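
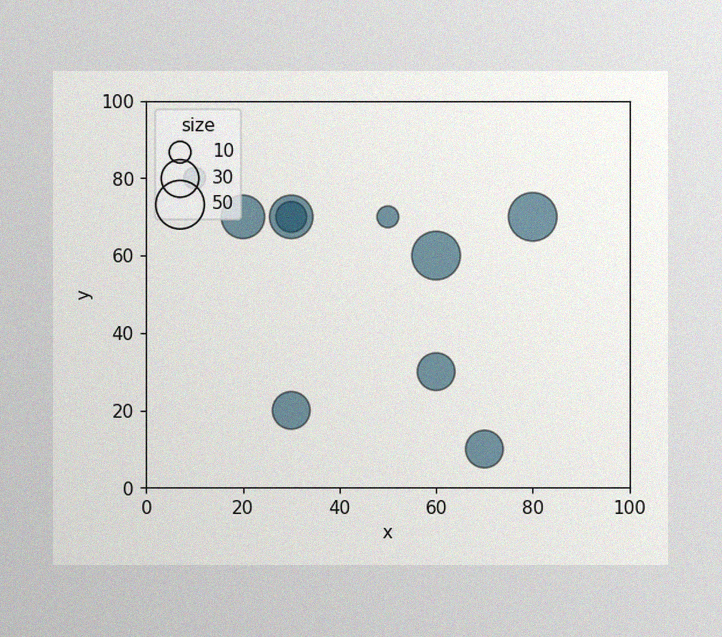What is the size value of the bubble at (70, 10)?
30

The image has some photo noise and uneven lighting. Matching the bubble at (70, 10) against the size legend gives 30.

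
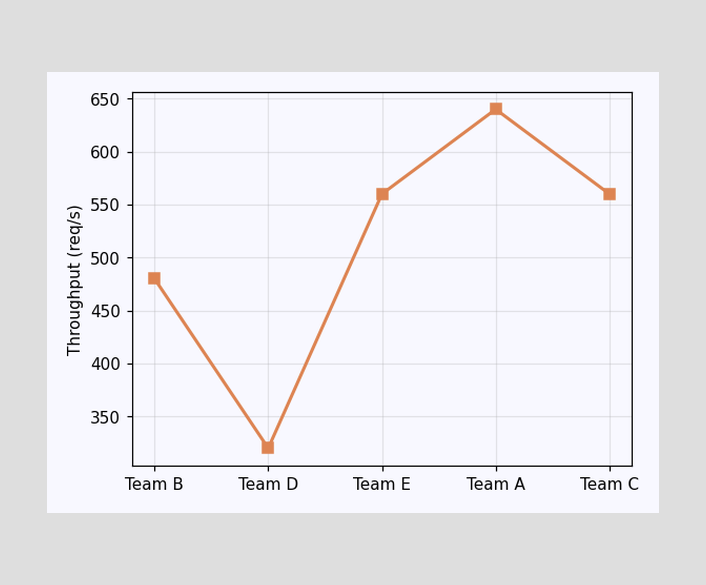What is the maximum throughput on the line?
640req/s

The highest point is at Team A, and reading across to the y-axis gives 640req/s.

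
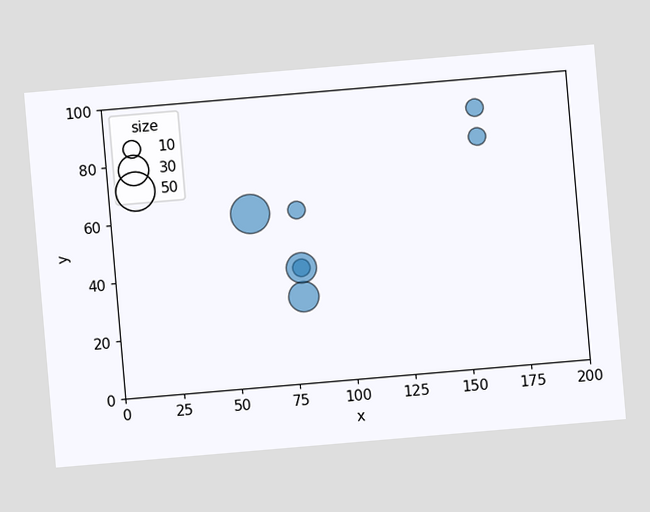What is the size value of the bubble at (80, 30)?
30

The chart is tilted about 5° counter-clockwise. Matching the bubble at (80, 30) against the size legend gives 30.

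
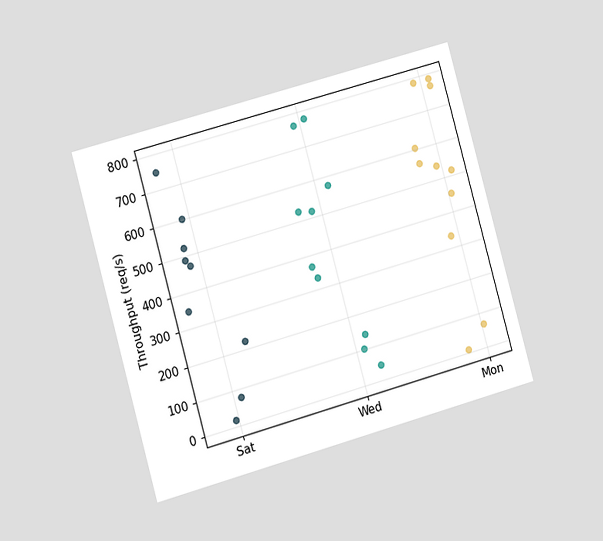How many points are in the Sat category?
The chart is tilted about 16° counter-clockwise and viewed at a slight angle. Counting the markers in the Sat column gives 9.

9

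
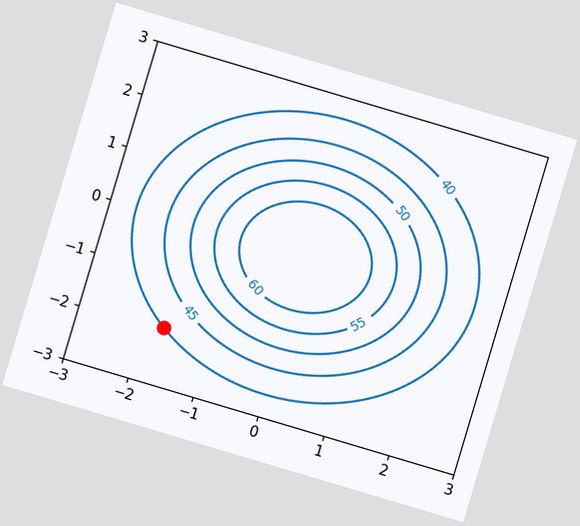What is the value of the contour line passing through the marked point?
The chart is tilted about 17° clockwise. The marked point sits on the contour labelled 40.

40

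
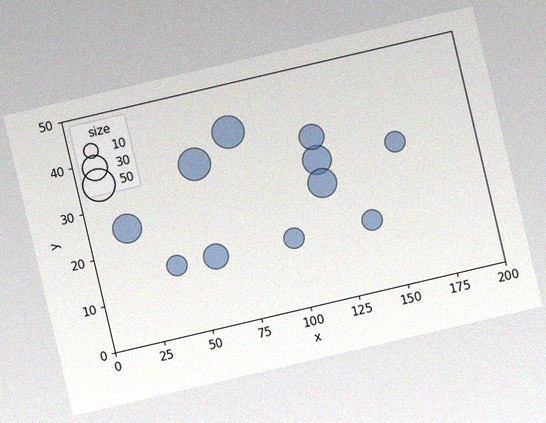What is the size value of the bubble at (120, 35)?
30

The chart is tilted about 13° counter-clockwise, with some photo noise. Matching the bubble at (120, 35) against the size legend gives 30.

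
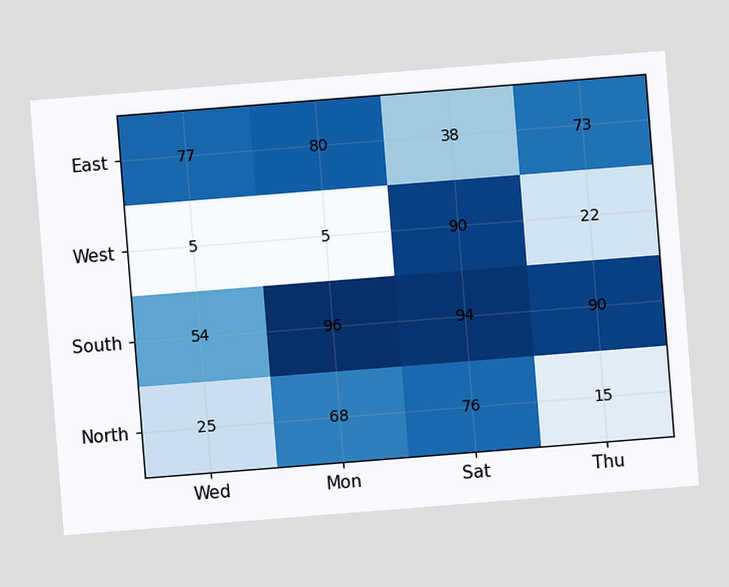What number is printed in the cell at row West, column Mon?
The chart is tilted about 4° counter-clockwise. The (West, Mon) cell reads 5.

5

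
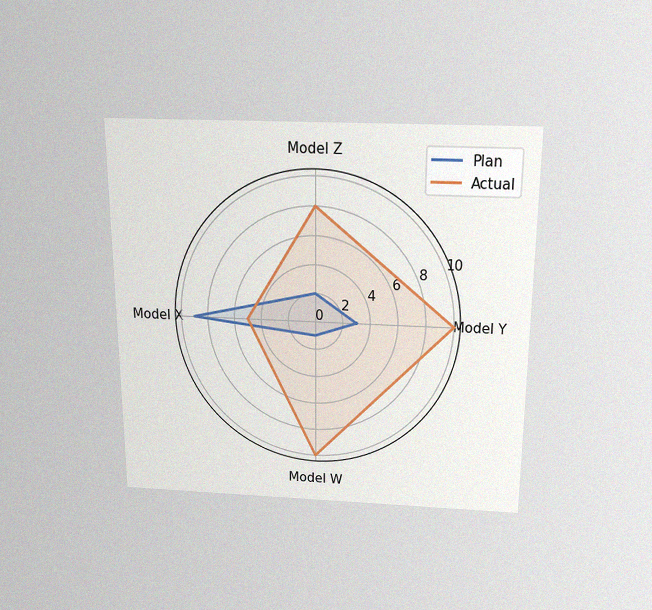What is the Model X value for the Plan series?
9

The chart is viewed slightly from above, with some photo noise. On the Model X axis, Plan reaches 9.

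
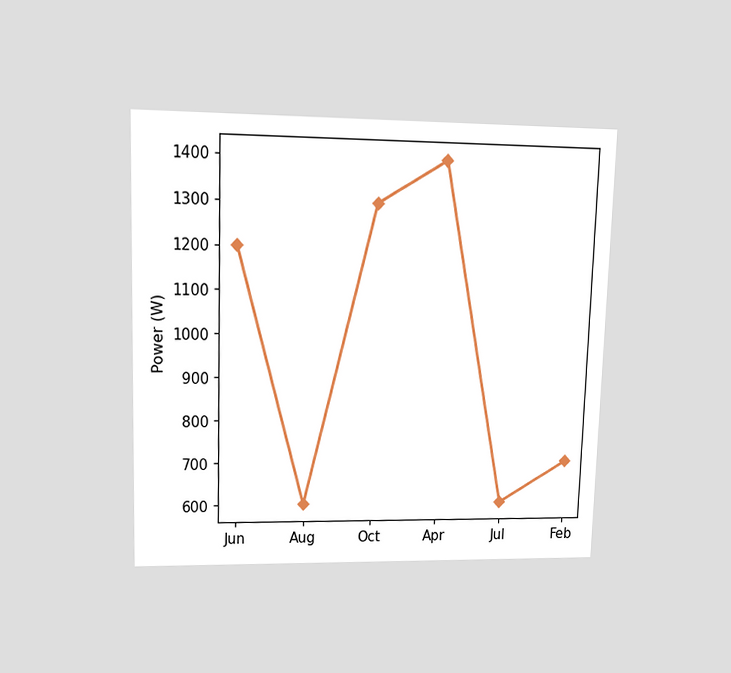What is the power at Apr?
1400W

The chart is viewed at a slight angle. At Apr, the line is at 1400W.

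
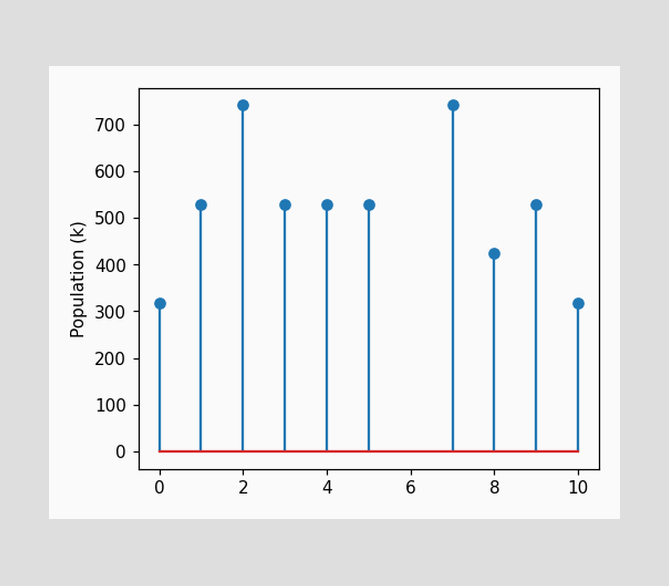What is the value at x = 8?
424k

The stem at x=8 reaches 424k.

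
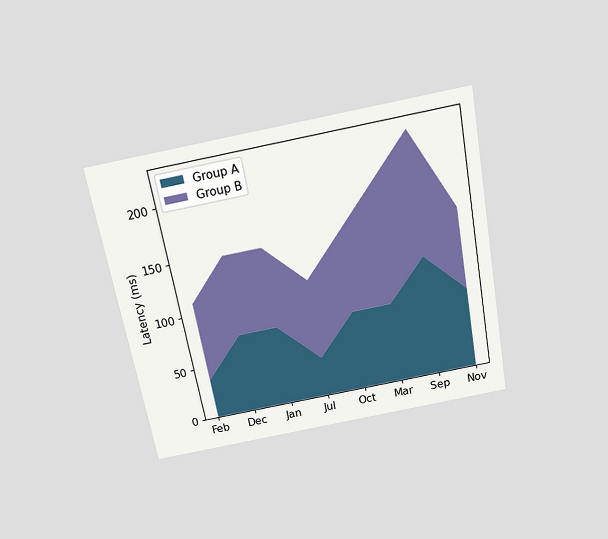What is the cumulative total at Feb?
111ms

The chart is tilted about 10° counter-clockwise and viewed slightly from above. The stacked total at Feb reaches 111ms.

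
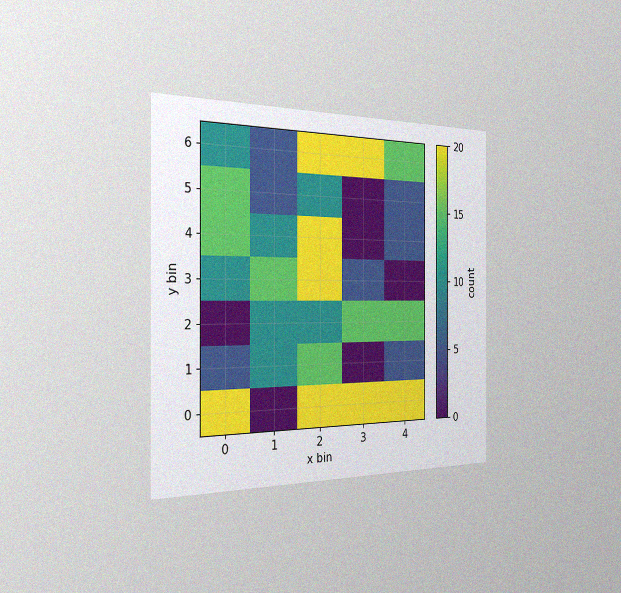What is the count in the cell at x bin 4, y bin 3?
0

The chart is viewed slightly from the left, with some photo noise. Matching the cell (4, 3) against the colorbar gives 0.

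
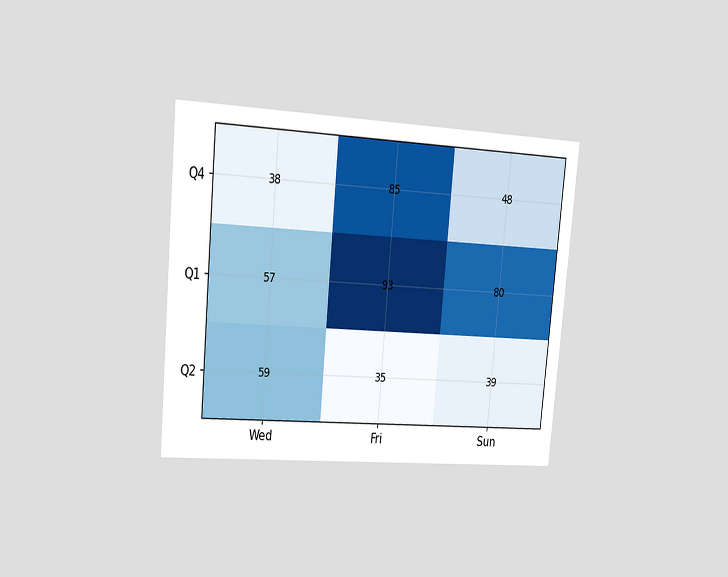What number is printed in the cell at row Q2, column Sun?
The chart is tilted about 5° clockwise and viewed slightly from the left. The (Q2, Sun) cell reads 39.

39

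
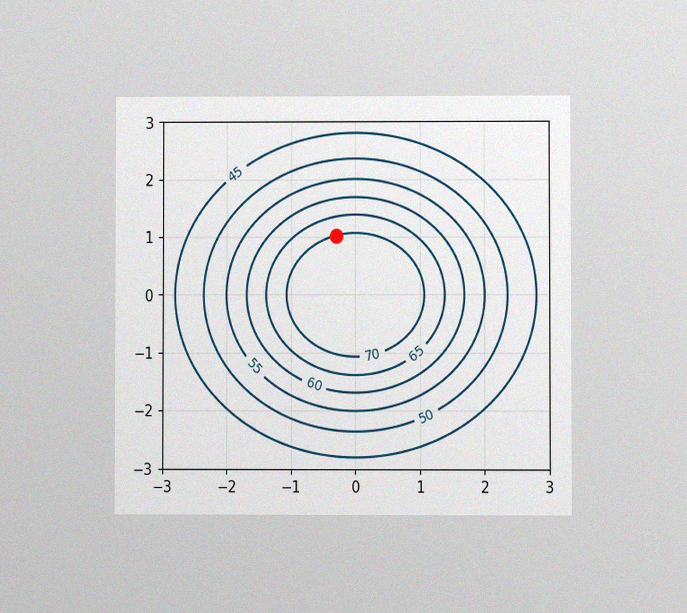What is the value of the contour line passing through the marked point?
70

The chart is viewed at a slight angle, with some photo noise. The marked point sits on the contour labelled 70.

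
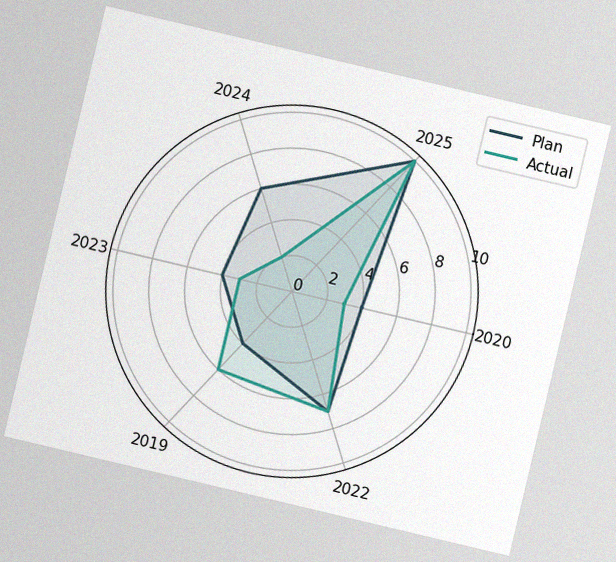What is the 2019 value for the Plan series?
4

The chart is tilted about 13° clockwise, with some photo noise. On the 2019 axis, Plan reaches 4.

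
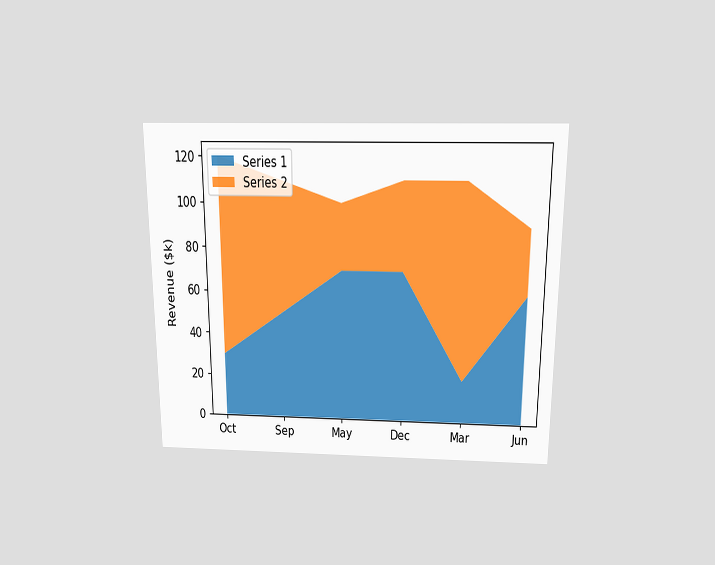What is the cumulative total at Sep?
$110k

The chart is viewed slightly from above. The stacked total at Sep reaches $110k.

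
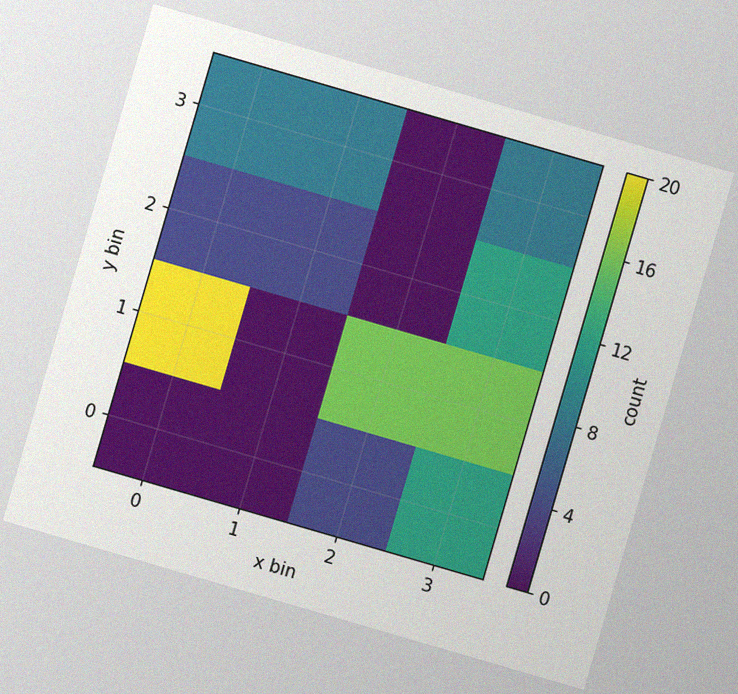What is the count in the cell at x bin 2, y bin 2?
0

The chart is tilted about 16° clockwise, with some photo noise. Matching the cell (2, 2) against the colorbar gives 0.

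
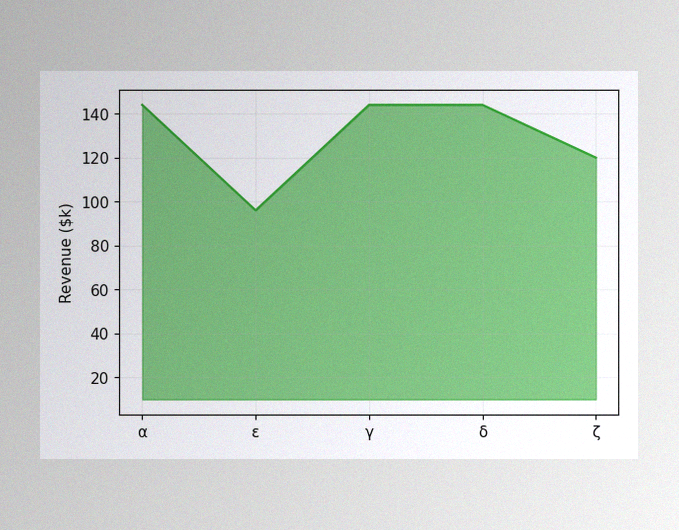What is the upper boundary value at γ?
$144k

The image has some photo noise and uneven lighting. At γ the upper boundary is at $144k.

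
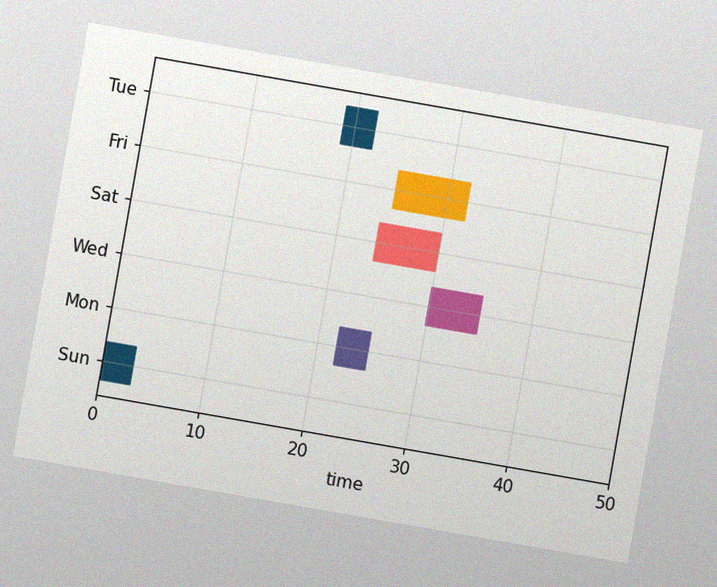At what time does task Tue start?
The chart is tilted about 10° clockwise, with some photo noise. The Tue bar begins at t=19.

19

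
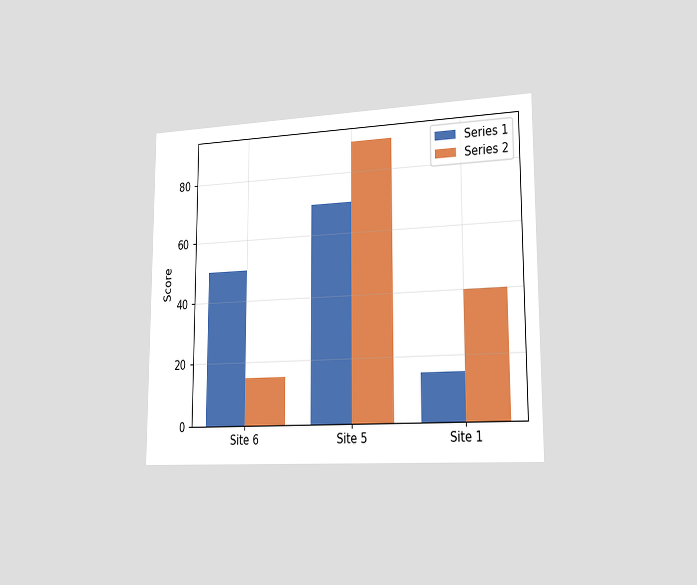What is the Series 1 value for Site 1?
The chart is viewed slightly from the right. The Series 1 bar at Site 1 reaches 15 on the y-axis.

15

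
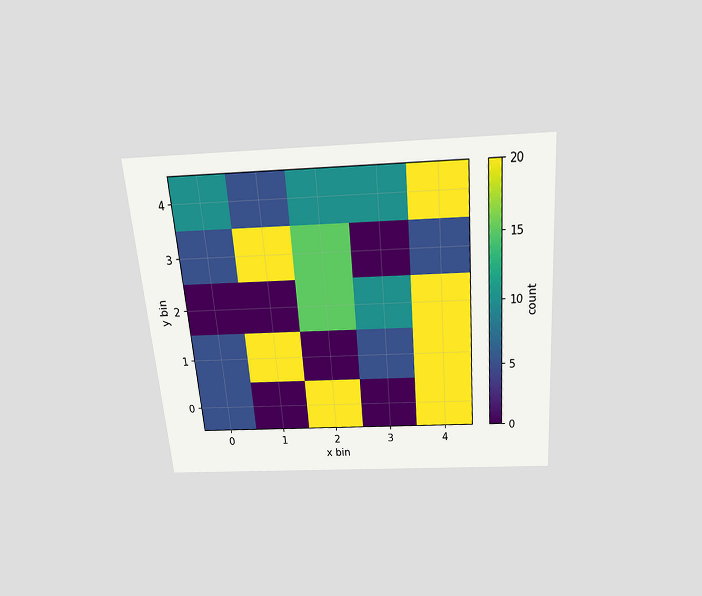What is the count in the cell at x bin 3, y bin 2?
The chart is tilted about 5° counter-clockwise and viewed slightly from above. Matching the cell (3, 2) against the colorbar gives 10.

10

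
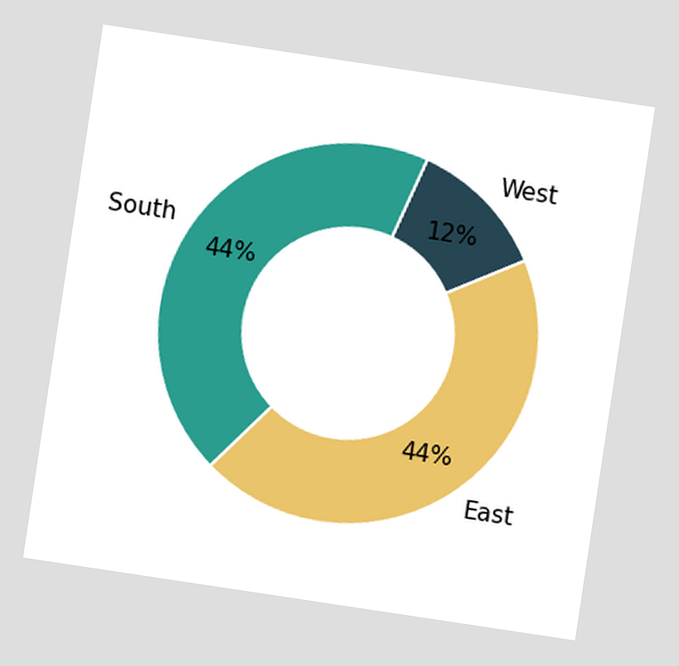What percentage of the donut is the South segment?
The chart is tilted about 9° clockwise. The South segment takes up 44% of the ring.

44%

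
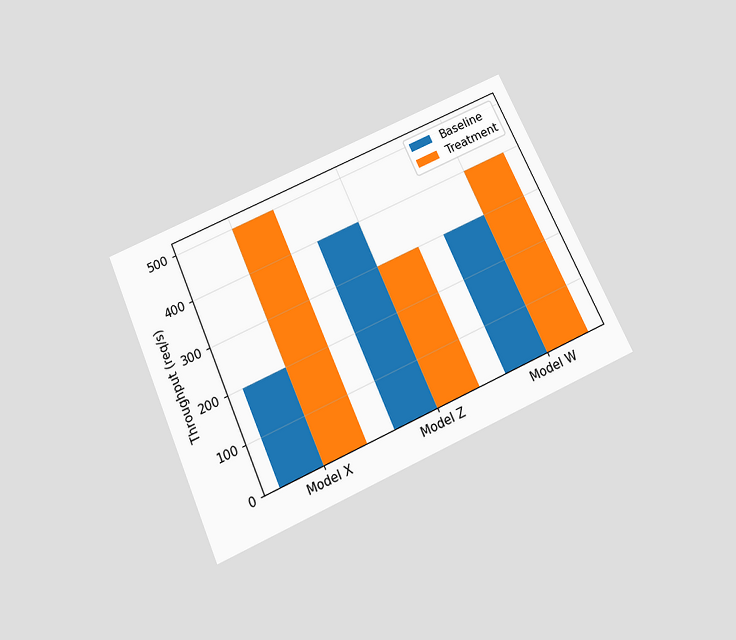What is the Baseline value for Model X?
The chart is tilted about 24° counter-clockwise and viewed slightly from below. The Baseline bar at Model X reaches 200req/s on the y-axis.

200req/s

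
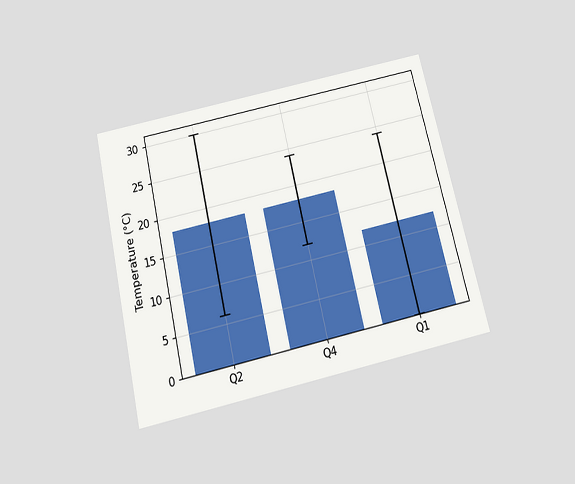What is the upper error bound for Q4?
The chart is tilted about 13° counter-clockwise and viewed slightly from below. The Q4 bar's upper whisker reaches 24°C.

24°C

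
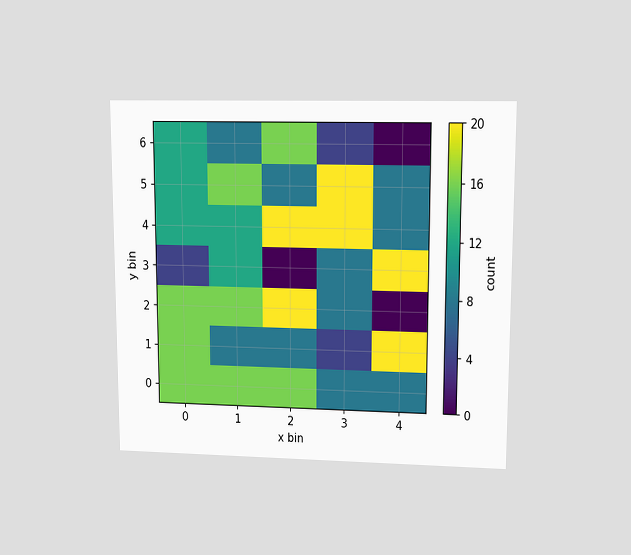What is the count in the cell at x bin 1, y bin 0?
16

The chart is viewed at a slight angle. Matching the cell (1, 0) against the colorbar gives 16.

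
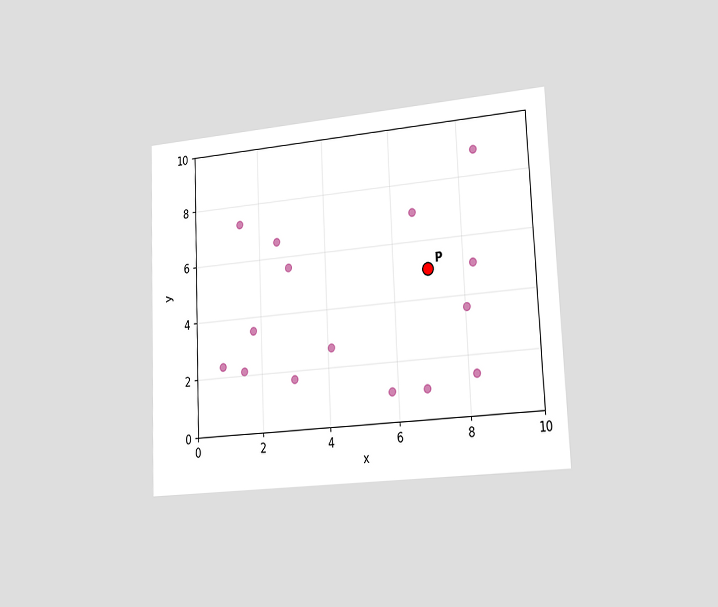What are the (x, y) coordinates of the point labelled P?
The chart is tilted about 3° counter-clockwise and viewed slightly from the right. Following the gridlines from P to each axis, P sits at (7, 5).

(7, 5)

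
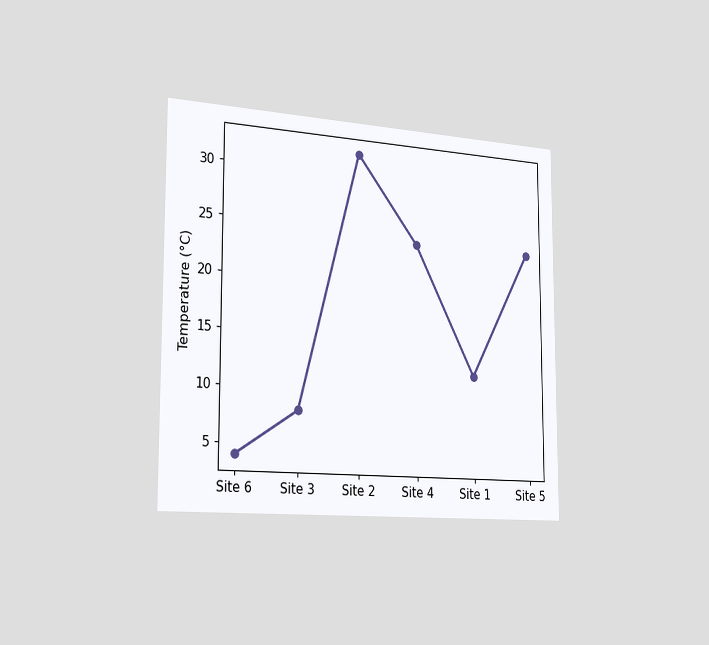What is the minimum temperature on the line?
The chart is viewed slightly from the left. The lowest point is at Site 6, and reading across to the y-axis gives 4°C.

4°C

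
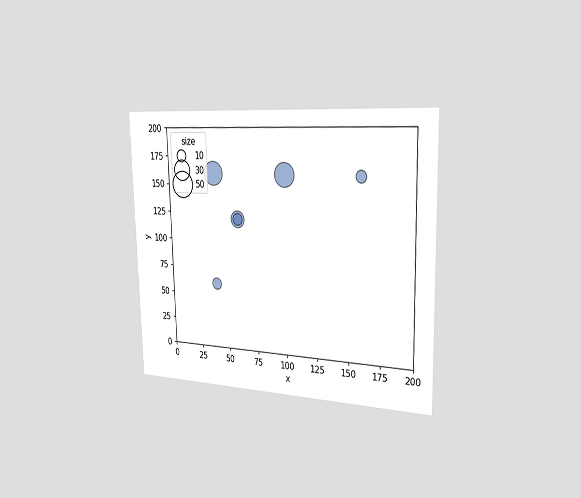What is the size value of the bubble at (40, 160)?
The chart is viewed slightly from the right. Matching the bubble at (40, 160) against the size legend gives 40.

40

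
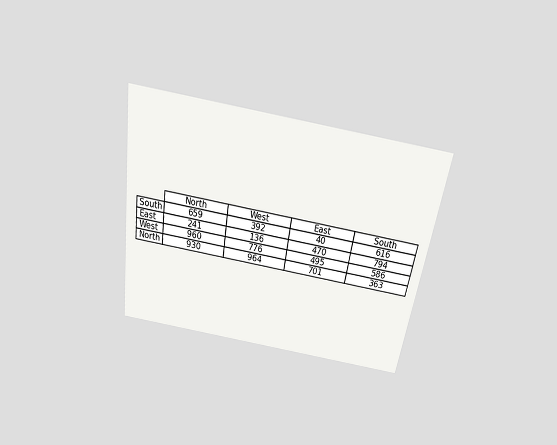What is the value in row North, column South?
363

The chart is tilted about 9° clockwise and viewed slightly from above. The (North, South) cell reads 363.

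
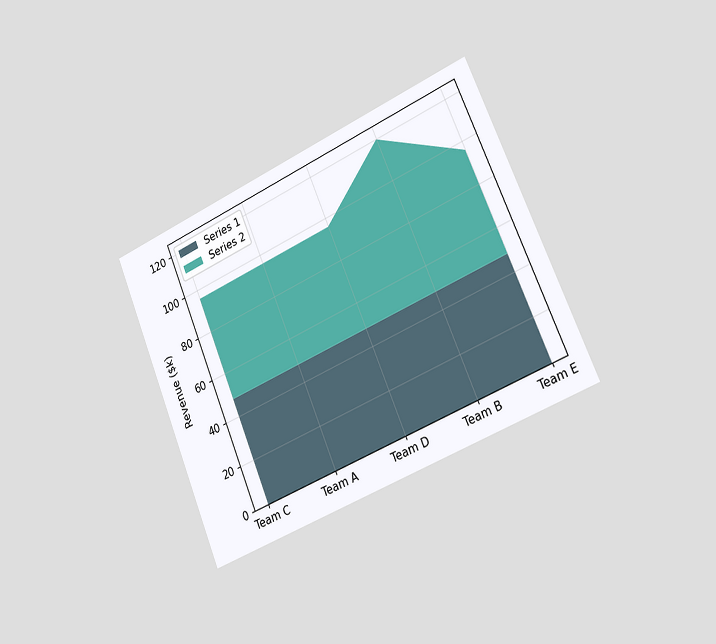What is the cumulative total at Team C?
The chart is tilted about 23° counter-clockwise and viewed slightly from the right. The stacked total at Team C reaches $96k.

$96k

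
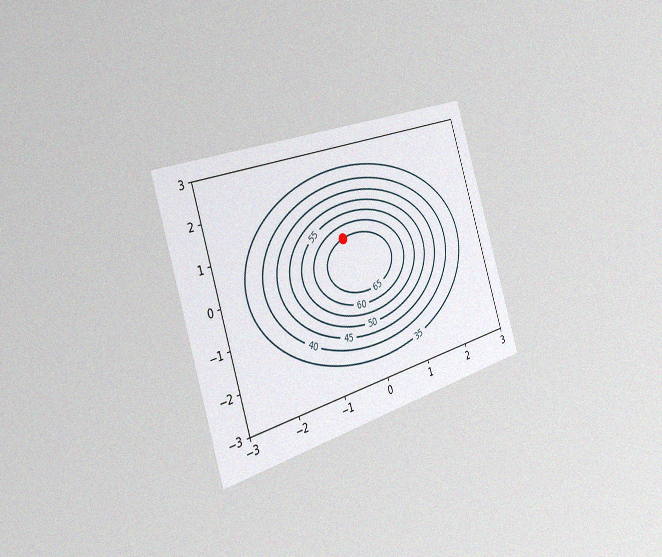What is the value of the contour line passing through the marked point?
The chart is tilted about 18° counter-clockwise and viewed slightly from the left, with some photo noise. The marked point sits on the contour labelled 65.

65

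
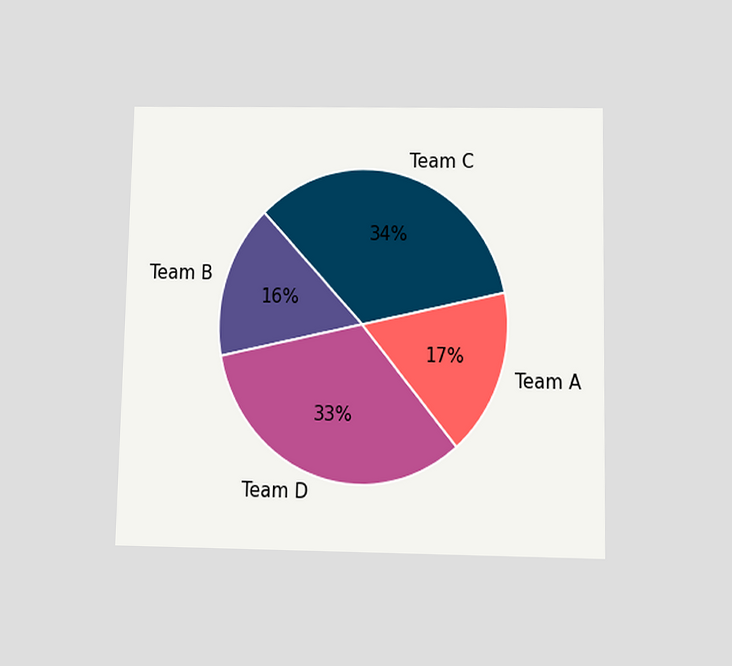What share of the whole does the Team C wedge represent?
34%

The chart is viewed slightly from below. The Team C slice takes up 34% of the pie.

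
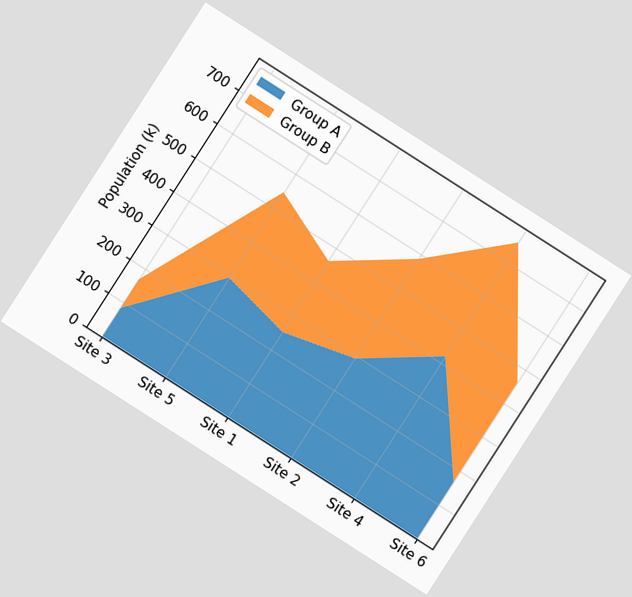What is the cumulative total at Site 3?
The chart is tilted about 33° clockwise. The stacked total at Site 3 reaches 168k.

168k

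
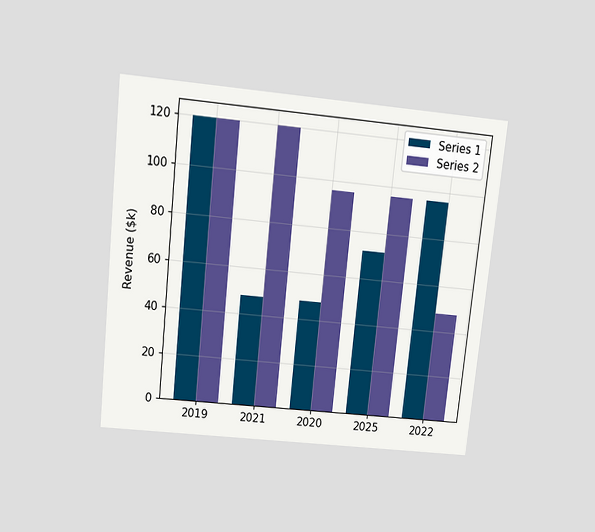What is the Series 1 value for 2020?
The chart is tilted about 6° clockwise and viewed slightly from above. The Series 1 bar at 2020 reaches $48k on the y-axis.

$48k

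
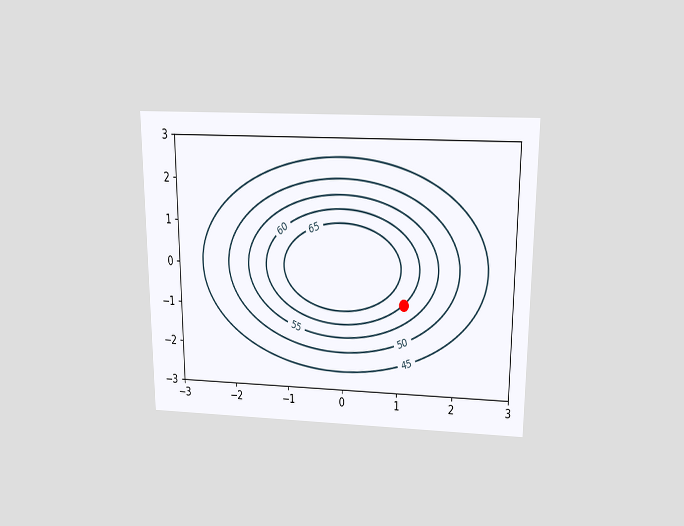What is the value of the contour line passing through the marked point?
60

The chart is viewed slightly from above. The marked point sits on the contour labelled 60.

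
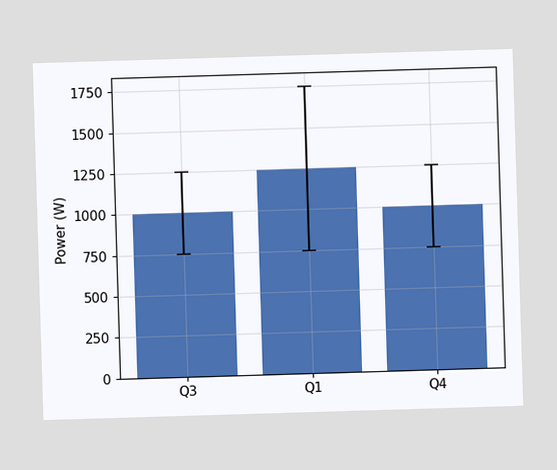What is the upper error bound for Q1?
The Q1 bar's upper whisker reaches 1750W.

1750W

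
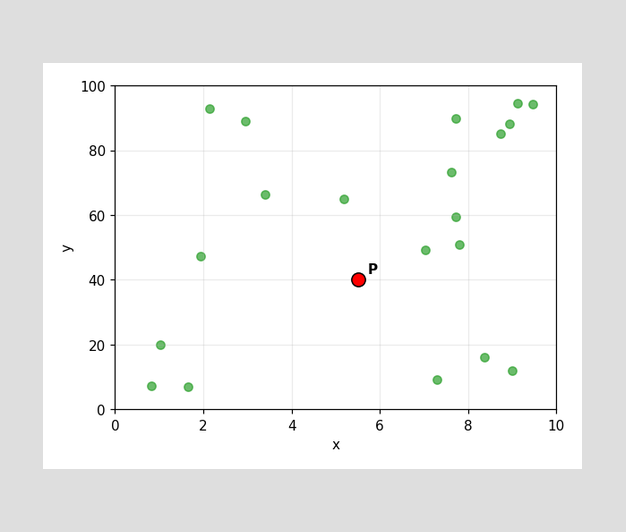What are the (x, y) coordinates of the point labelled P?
Following the gridlines from P to each axis, P sits at (5.5, 40).

(5.5, 40)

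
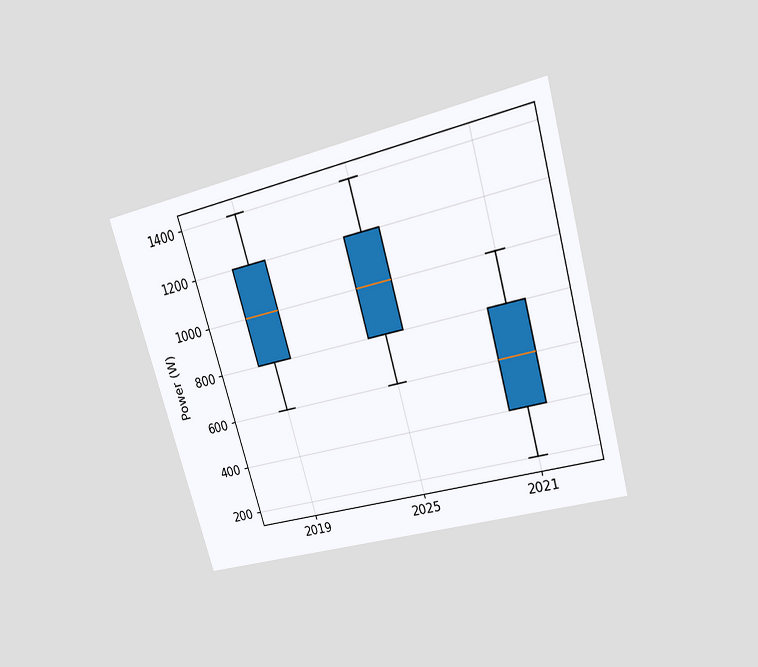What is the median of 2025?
1000W

The chart is tilted about 16° counter-clockwise and viewed at a slight angle. The median line in the 2025 box sits at 1000W.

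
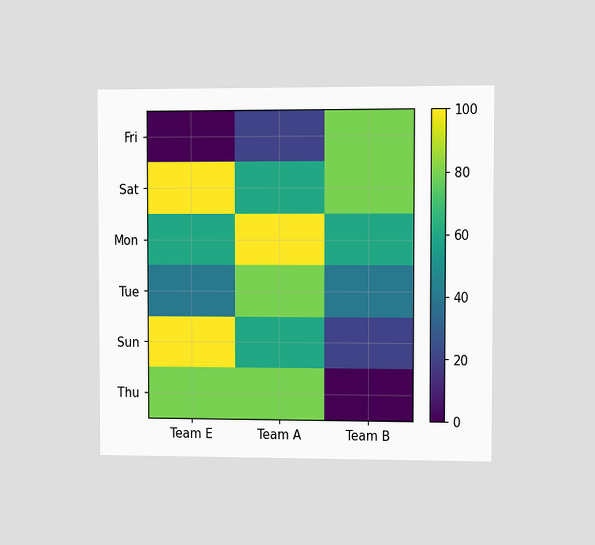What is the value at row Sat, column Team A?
60

The chart is viewed at a slight angle. Matching cell (Sat, Team A) against the colorbar gives 60.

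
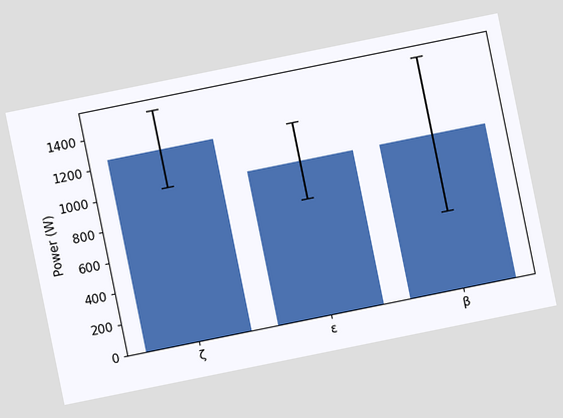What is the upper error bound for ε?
The chart is tilted about 11° counter-clockwise. The ε bar's upper whisker reaches 1250W.

1250W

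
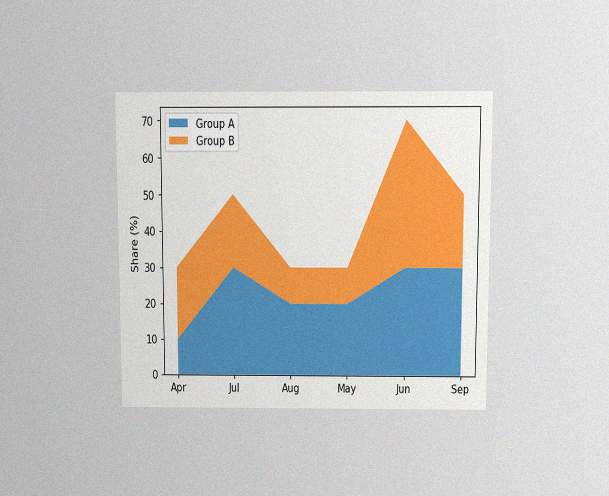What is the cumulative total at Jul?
The chart is viewed slightly from above, with some photo noise. The stacked total at Jul reaches 50%.

50%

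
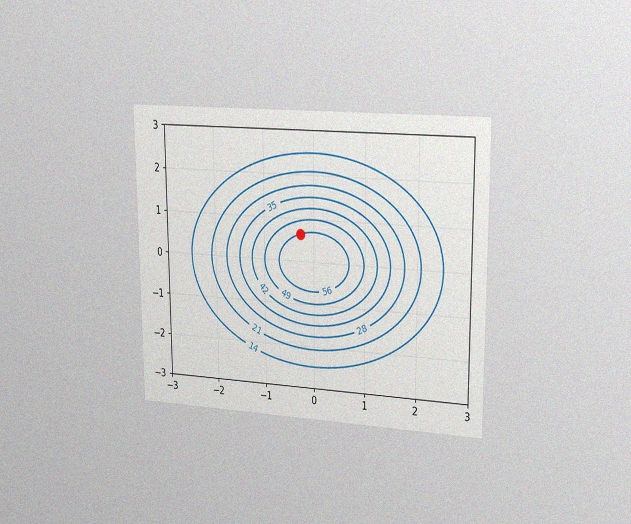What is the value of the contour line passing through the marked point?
The chart is viewed slightly from the right, with some photo noise. The marked point sits on the contour labelled 56.

56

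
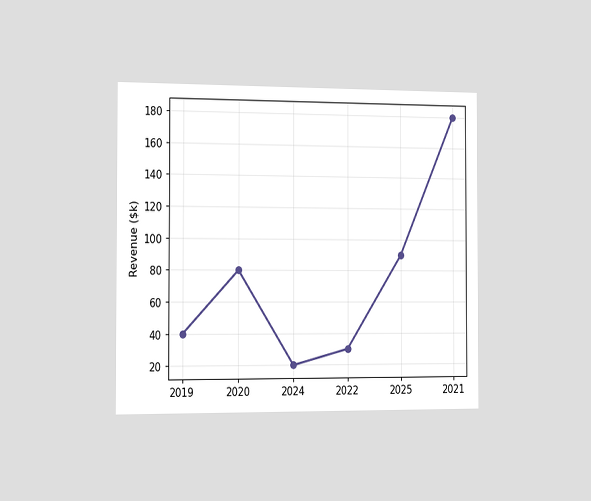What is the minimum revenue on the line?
The chart is viewed slightly from the left. The lowest point is at 2024, and reading across to the y-axis gives $20k.

$20k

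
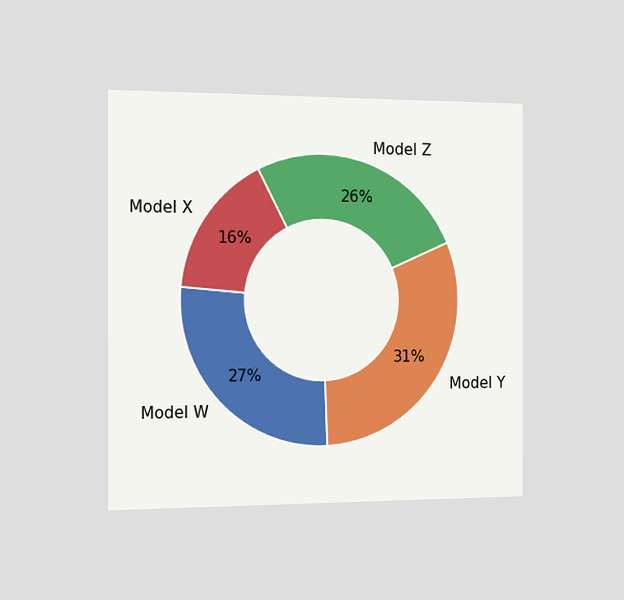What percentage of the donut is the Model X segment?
The chart is viewed slightly from the left. The Model X segment takes up 16% of the ring.

16%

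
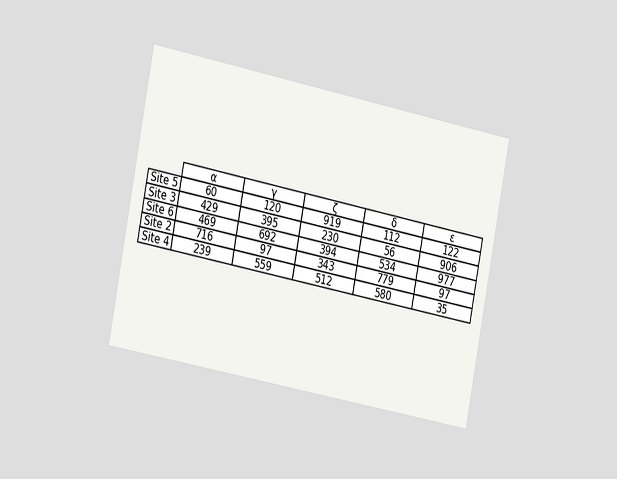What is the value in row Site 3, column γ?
The chart is tilted about 11° clockwise and viewed slightly from the left. The (Site 3, γ) cell reads 395.

395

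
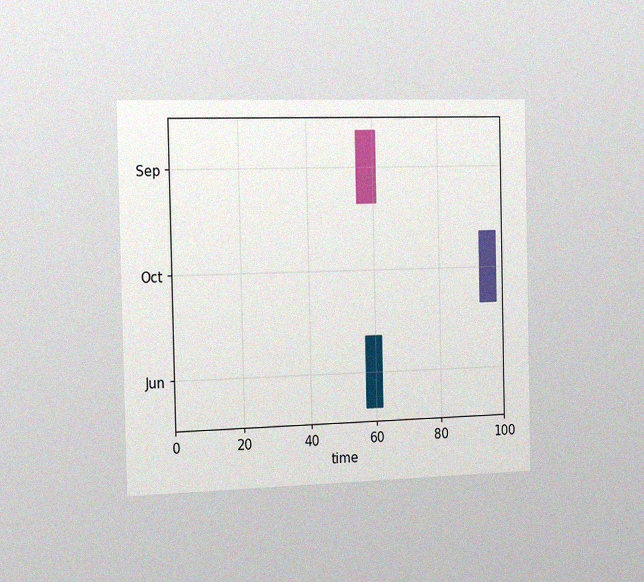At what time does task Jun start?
57

The chart is viewed slightly from the left, with some photo noise. The Jun bar begins at t=57.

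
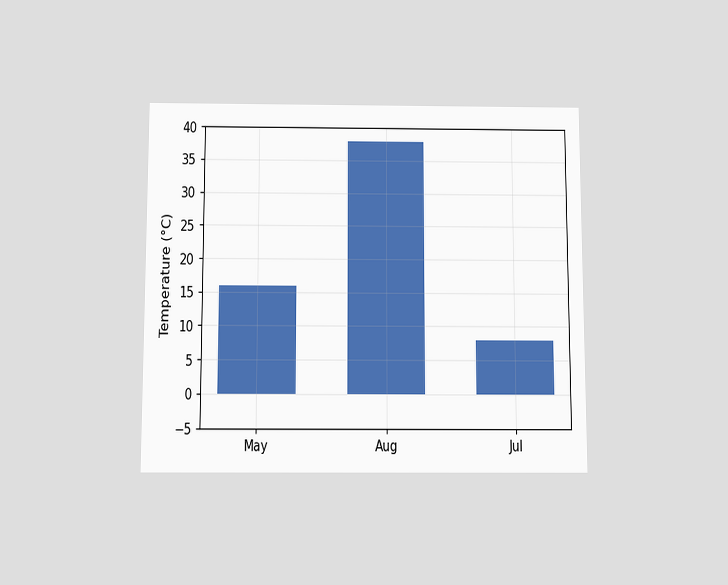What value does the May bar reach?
16°C

The chart is viewed slightly from below. Reading along the chart's y-axis, the May bar reaches 16°C.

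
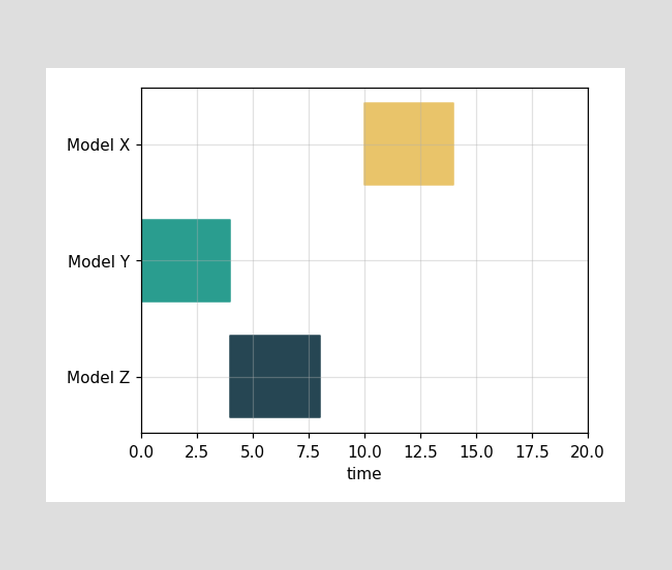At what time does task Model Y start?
0

The Model Y bar begins at t=0.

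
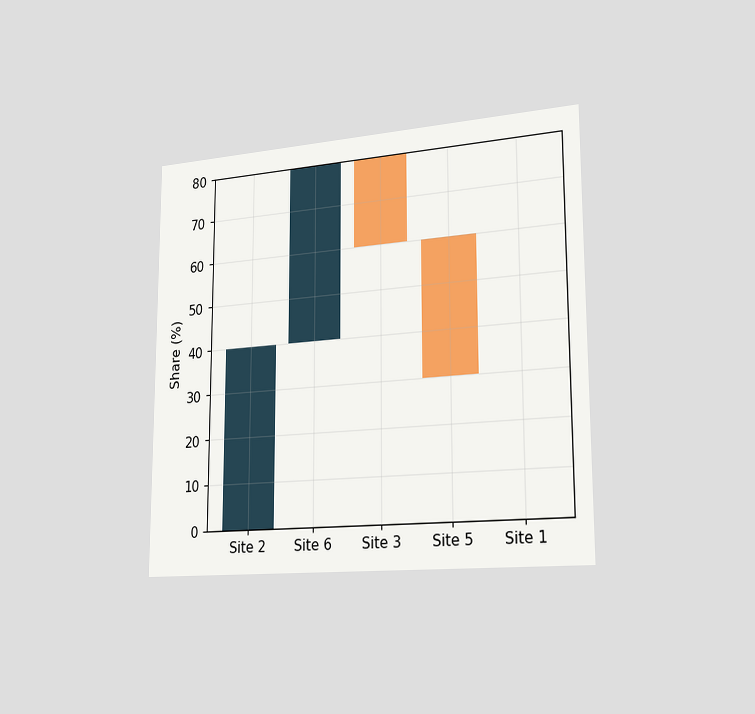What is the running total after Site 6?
80%

The chart is viewed slightly from the right. After Site 6 the running total reaches 80%.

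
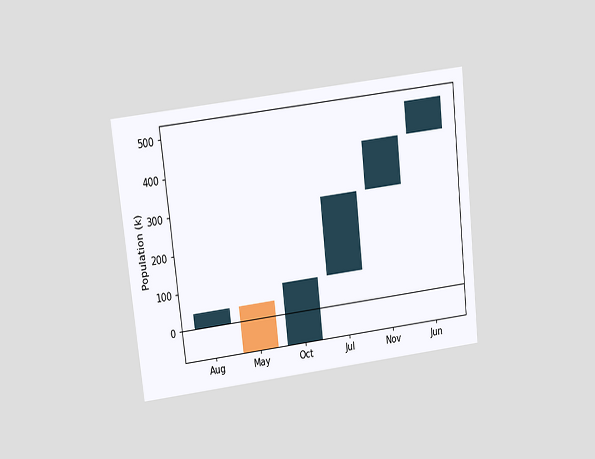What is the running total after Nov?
420k

The chart is tilted about 6° counter-clockwise and viewed slightly from above. After Nov the running total reaches 420k.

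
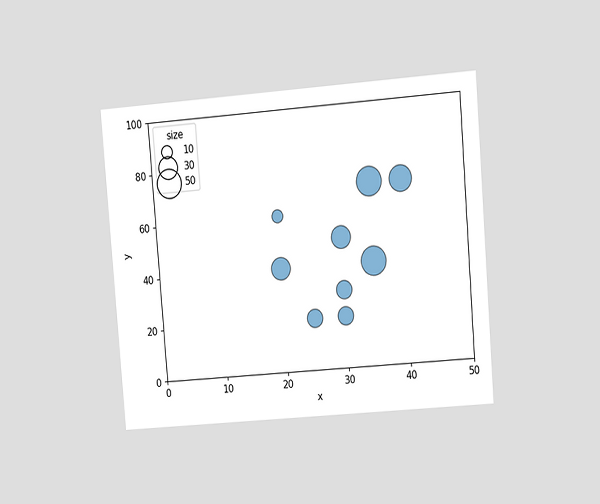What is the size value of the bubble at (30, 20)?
The chart is tilted about 5° counter-clockwise and viewed at a slight angle. Matching the bubble at (30, 20) against the size legend gives 20.

20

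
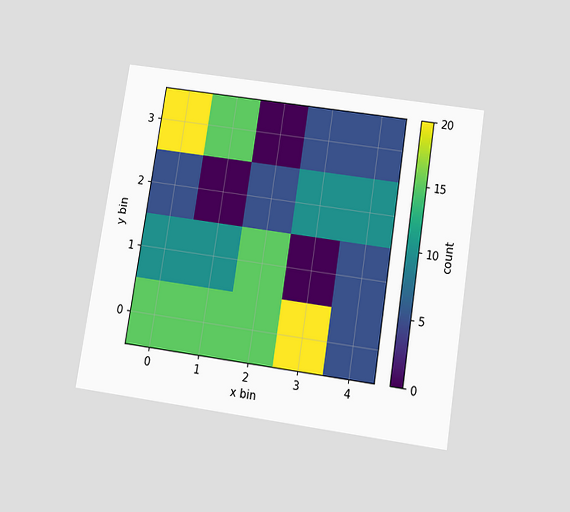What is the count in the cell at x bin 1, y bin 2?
0

The chart is tilted about 9° clockwise and viewed slightly from below. Matching the cell (1, 2) against the colorbar gives 0.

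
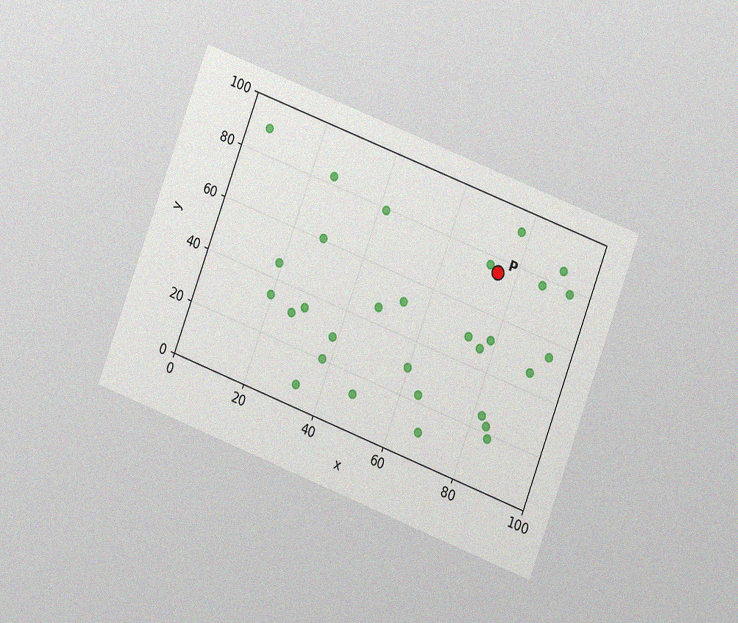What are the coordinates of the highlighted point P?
(75, 75)

The chart is tilted about 21° clockwise and viewed at a slight angle, with some photo noise. Following the gridlines from P to each axis, P sits at (75, 75).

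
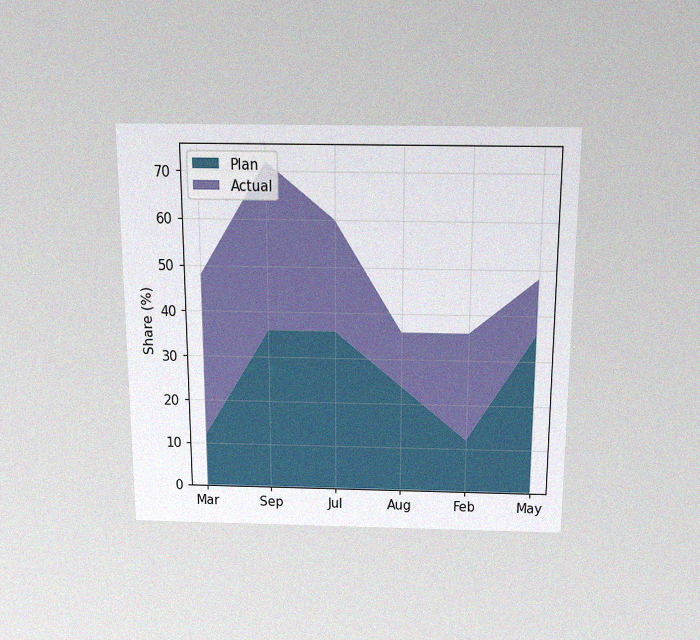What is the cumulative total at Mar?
48%

The chart is viewed slightly from above, with some photo noise. The stacked total at Mar reaches 48%.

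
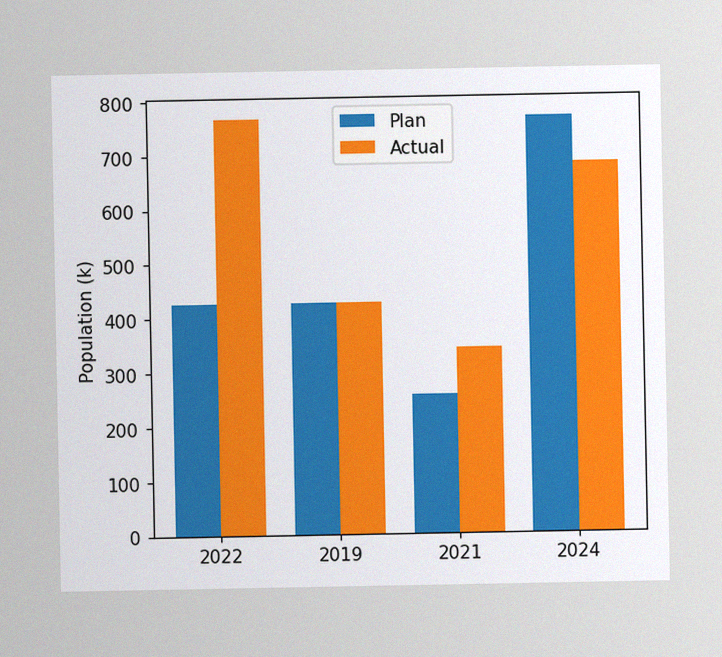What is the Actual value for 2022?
765k

The image has some photo noise and uneven lighting. The Actual bar at 2022 reaches 765k on the y-axis.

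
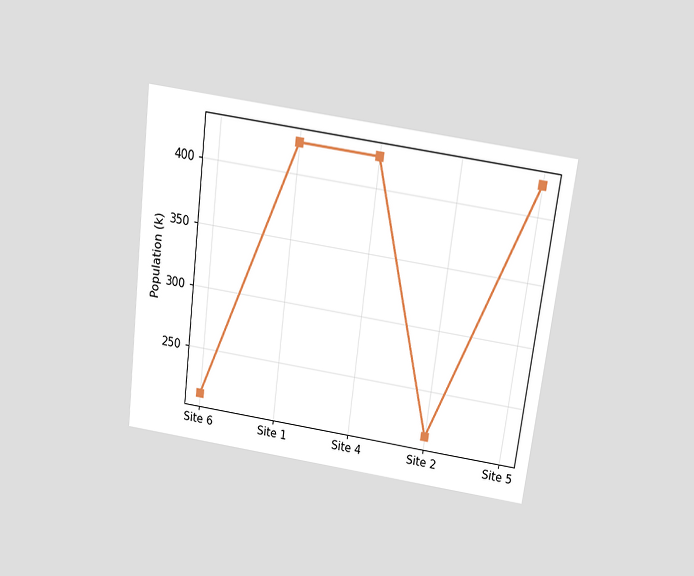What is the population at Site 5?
424k

The chart is tilted about 7° clockwise and viewed slightly from above. At Site 5, the line is at 424k.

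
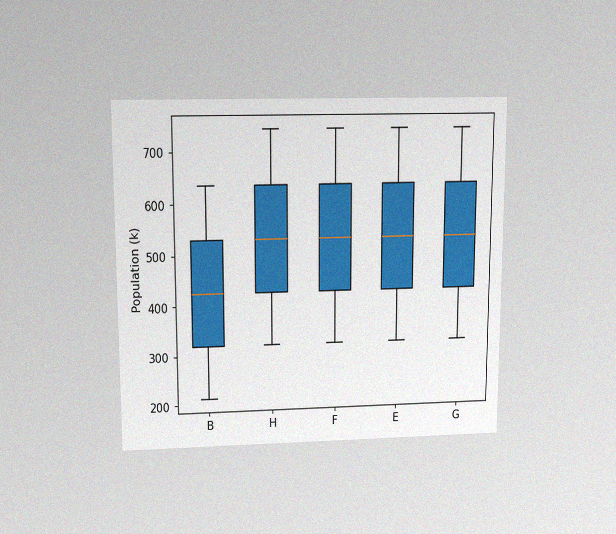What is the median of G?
530k

The chart is viewed slightly from above, with some photo noise. The median line in the G box sits at 530k.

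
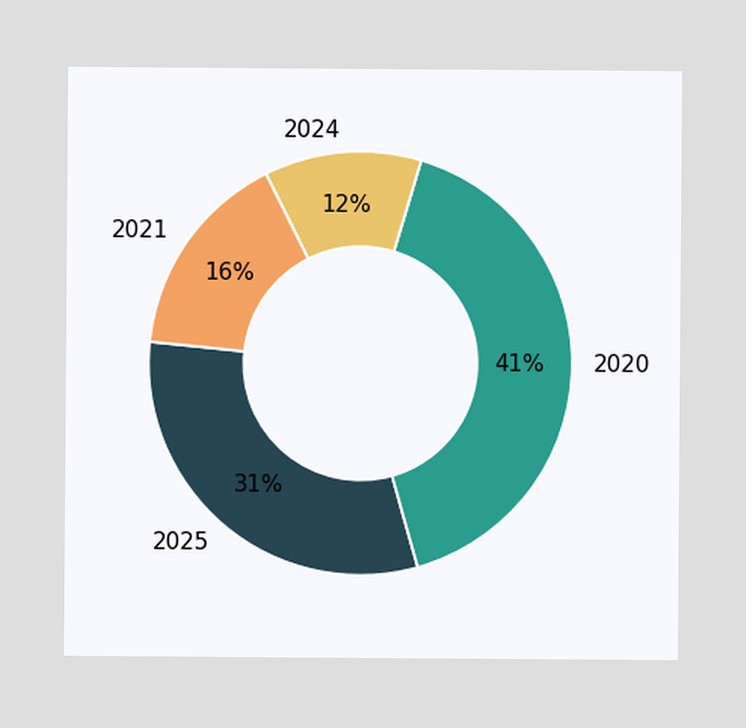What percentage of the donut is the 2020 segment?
41%

The 2020 segment takes up 41% of the ring.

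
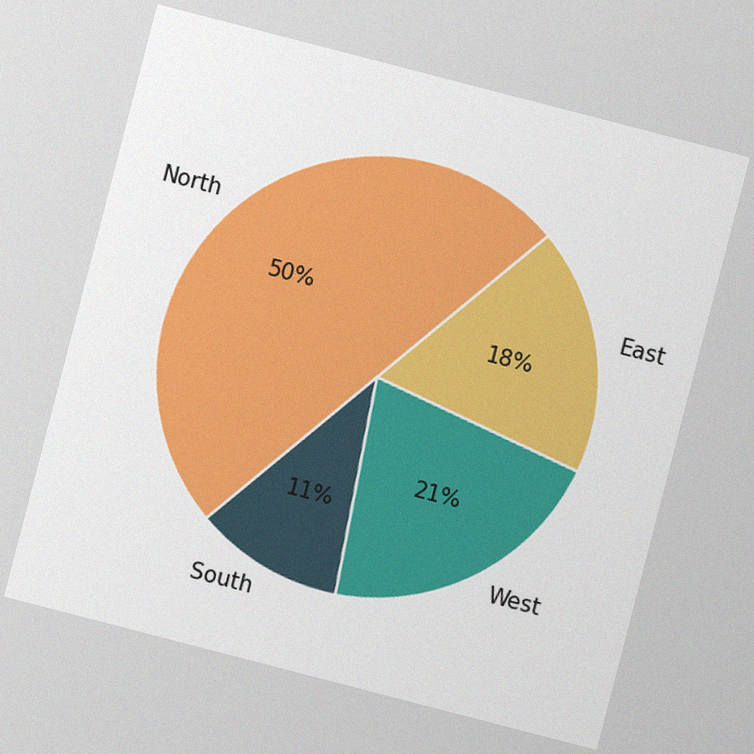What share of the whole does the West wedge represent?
21%

The chart is tilted about 15° clockwise, with some photo noise. The West slice takes up 21% of the pie.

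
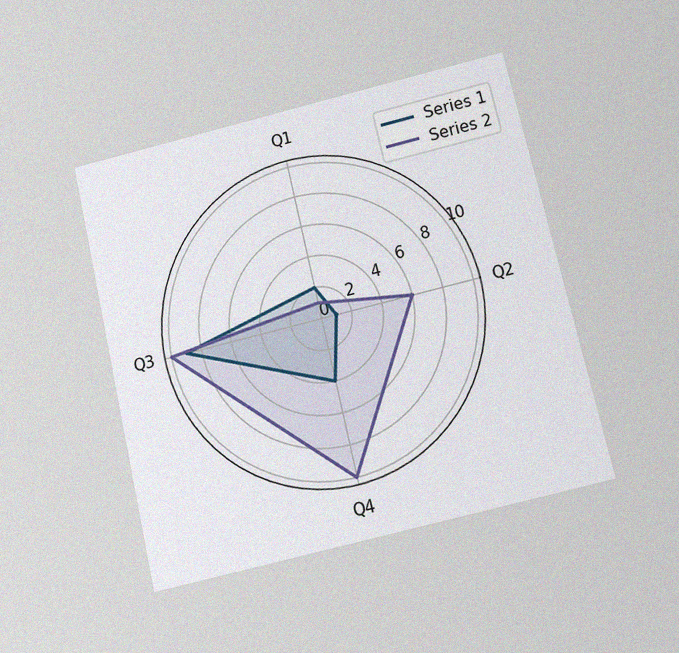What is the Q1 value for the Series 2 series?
1

The chart is tilted about 13° counter-clockwise and viewed slightly from below, with some photo noise. On the Q1 axis, Series 2 reaches 1.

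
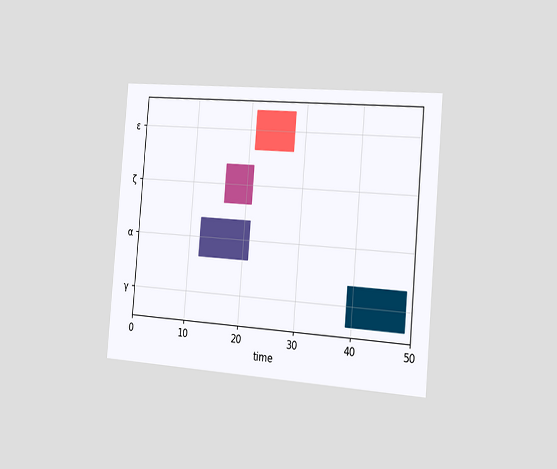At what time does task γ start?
39

The chart is tilted about 5° clockwise and viewed slightly from the right. The γ bar begins at t=39.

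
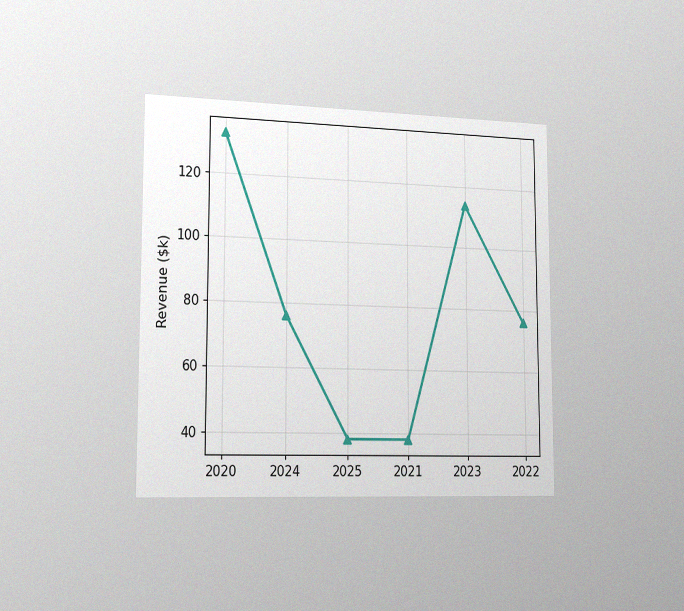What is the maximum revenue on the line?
The chart is viewed slightly from the left, with some photo noise. The highest point is at 2020, and reading across to the y-axis gives $133k.

$133k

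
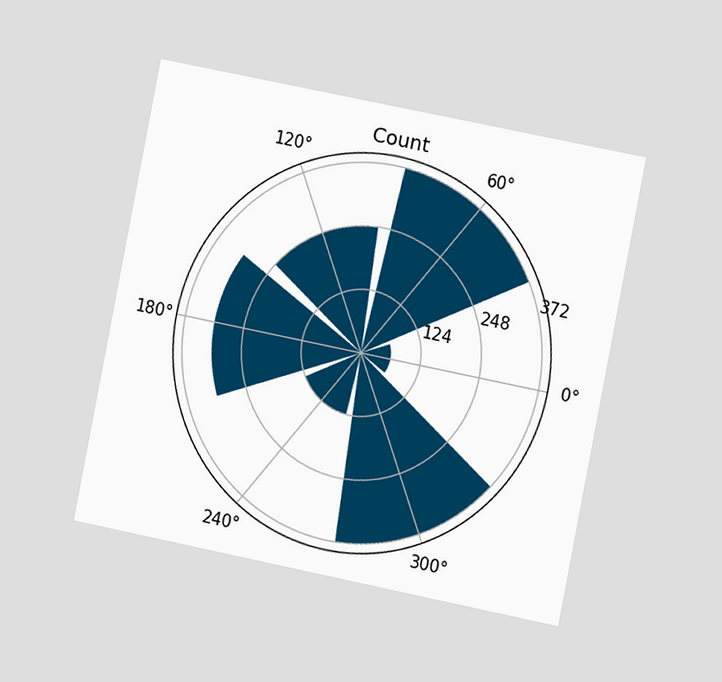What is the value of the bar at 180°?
310

The chart is tilted about 11° clockwise and viewed slightly from the right. The bar at 180° reaches 310 on the radial axis.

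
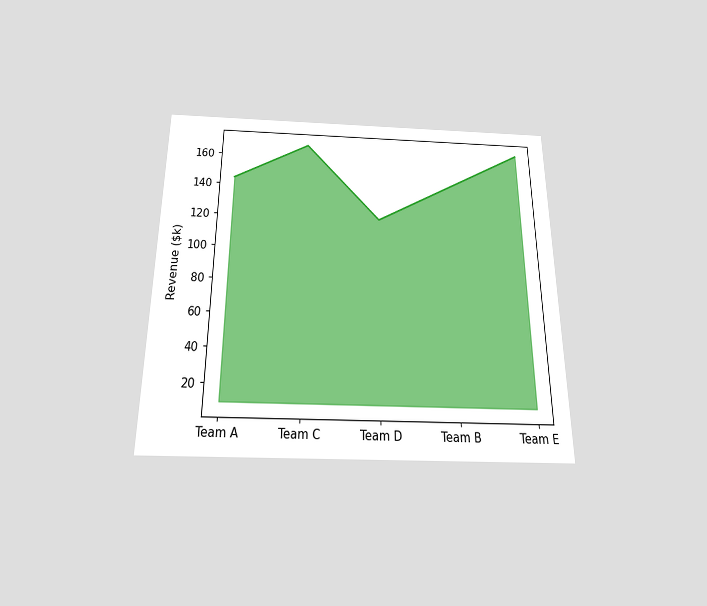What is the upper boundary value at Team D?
The chart is viewed slightly from below. At Team D the upper boundary is at $120k.

$120k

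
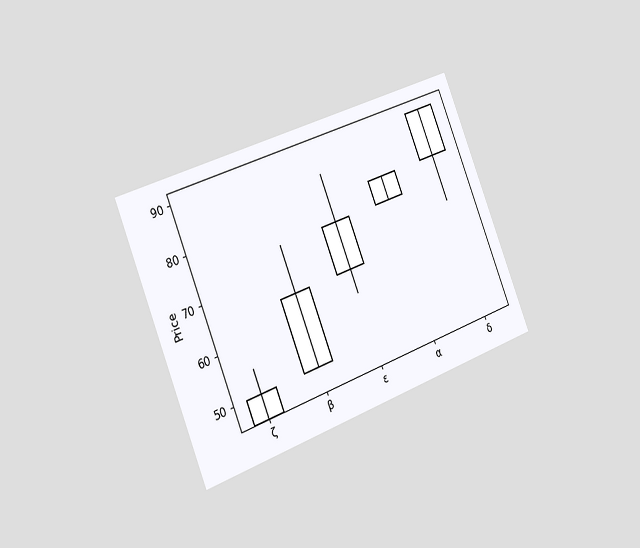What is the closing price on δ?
The chart is tilted about 22° counter-clockwise and viewed slightly from the left. The δ candle closes at 90.

90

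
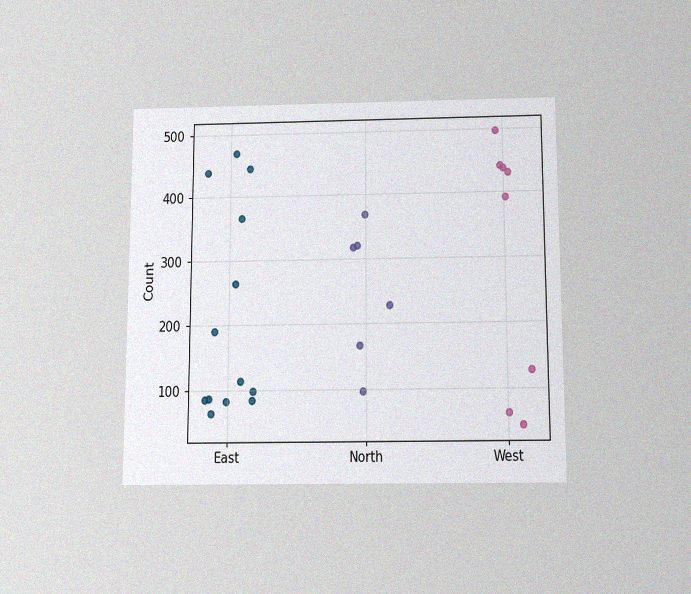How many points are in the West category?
The chart is viewed slightly from below, with some photo noise. Counting the markers in the West column gives 8.

8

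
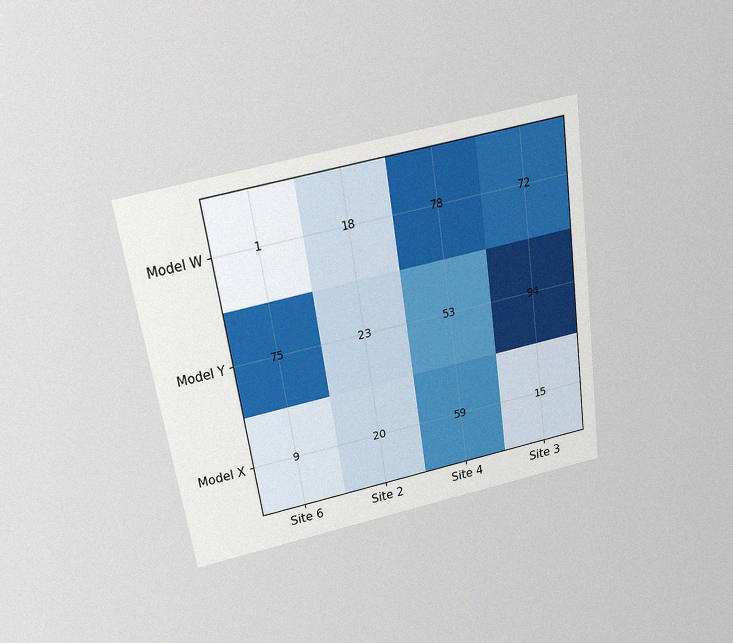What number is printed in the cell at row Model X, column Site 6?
9

The chart is tilted about 9° counter-clockwise and viewed slightly from above, with some photo noise. The (Model X, Site 6) cell reads 9.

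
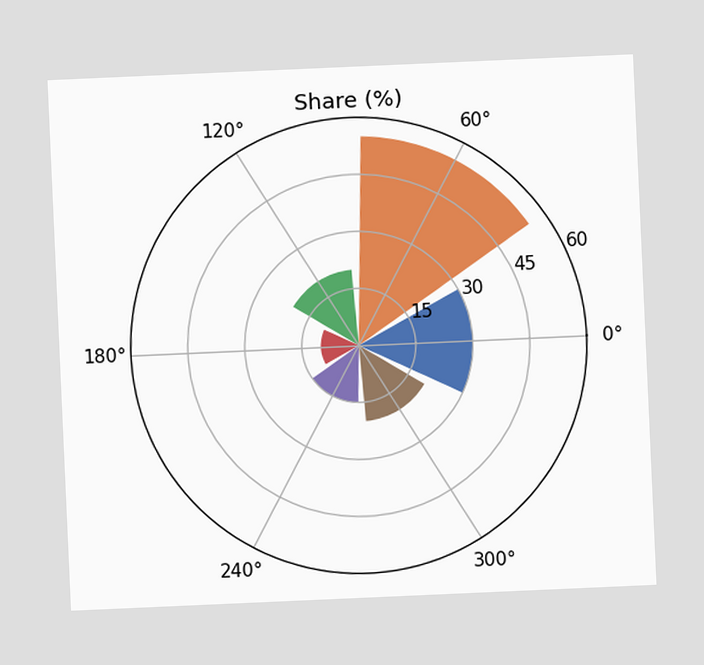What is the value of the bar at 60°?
55%

The chart is tilted about 3° counter-clockwise. The bar at 60° reaches 55% on the radial axis.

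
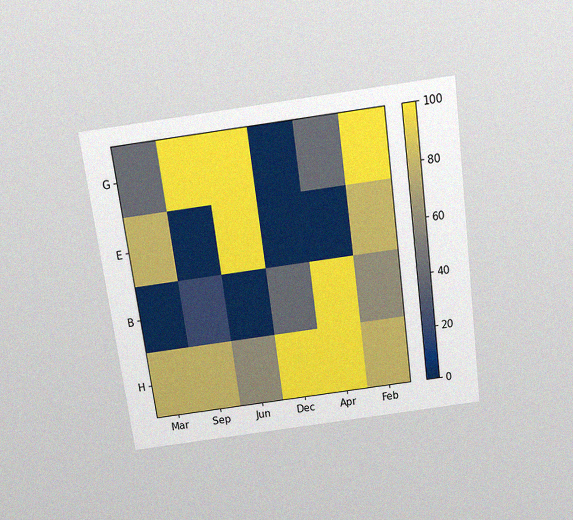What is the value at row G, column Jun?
100

The chart is tilted about 8° counter-clockwise and viewed slightly from above, with some photo noise. Matching cell (G, Jun) against the colorbar gives 100.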